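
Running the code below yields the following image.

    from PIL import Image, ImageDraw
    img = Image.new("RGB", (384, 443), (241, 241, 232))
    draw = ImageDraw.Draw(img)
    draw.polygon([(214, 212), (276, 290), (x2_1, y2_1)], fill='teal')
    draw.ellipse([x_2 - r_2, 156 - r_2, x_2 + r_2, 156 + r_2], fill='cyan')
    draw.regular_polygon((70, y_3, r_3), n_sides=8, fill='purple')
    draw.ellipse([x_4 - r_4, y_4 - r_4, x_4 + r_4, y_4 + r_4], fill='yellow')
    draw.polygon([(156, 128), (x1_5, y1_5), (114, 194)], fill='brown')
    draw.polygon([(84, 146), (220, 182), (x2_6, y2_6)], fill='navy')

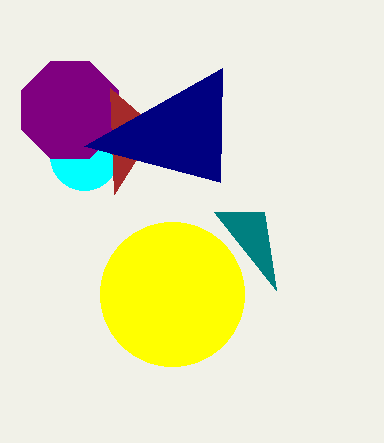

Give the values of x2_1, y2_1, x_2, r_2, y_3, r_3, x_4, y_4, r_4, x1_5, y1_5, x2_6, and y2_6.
x2_1 = 264; y2_1 = 212; x_2 = 84; r_2 = 34; y_3 = 110; r_3 = 52; x_4 = 172; y_4 = 294; r_4 = 72; x1_5 = 110; y1_5 = 88; x2_6 = 222; y2_6 = 68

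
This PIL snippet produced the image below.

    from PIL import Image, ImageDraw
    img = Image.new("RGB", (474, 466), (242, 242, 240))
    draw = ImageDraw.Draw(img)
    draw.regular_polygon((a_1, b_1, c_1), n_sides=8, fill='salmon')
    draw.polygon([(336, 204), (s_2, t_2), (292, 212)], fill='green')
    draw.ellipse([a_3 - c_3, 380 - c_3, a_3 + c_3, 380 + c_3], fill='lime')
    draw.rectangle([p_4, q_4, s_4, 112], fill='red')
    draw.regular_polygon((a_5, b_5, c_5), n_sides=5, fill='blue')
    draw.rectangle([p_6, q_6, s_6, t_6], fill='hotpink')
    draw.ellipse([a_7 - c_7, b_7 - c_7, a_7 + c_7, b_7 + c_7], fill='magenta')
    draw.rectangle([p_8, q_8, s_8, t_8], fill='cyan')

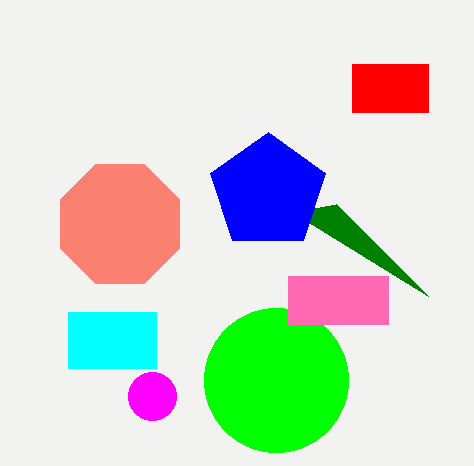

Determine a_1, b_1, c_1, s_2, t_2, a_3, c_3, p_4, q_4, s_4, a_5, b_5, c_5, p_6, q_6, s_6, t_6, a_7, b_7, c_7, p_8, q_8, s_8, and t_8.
a_1 = 120; b_1 = 224; c_1 = 64; s_2 = 428; t_2 = 296; a_3 = 276; c_3 = 72; p_4 = 352; q_4 = 64; s_4 = 428; a_5 = 268; b_5 = 192; c_5 = 60; p_6 = 288; q_6 = 276; s_6 = 388; t_6 = 324; a_7 = 152; b_7 = 396; c_7 = 24; p_8 = 68; q_8 = 312; s_8 = 156; t_8 = 368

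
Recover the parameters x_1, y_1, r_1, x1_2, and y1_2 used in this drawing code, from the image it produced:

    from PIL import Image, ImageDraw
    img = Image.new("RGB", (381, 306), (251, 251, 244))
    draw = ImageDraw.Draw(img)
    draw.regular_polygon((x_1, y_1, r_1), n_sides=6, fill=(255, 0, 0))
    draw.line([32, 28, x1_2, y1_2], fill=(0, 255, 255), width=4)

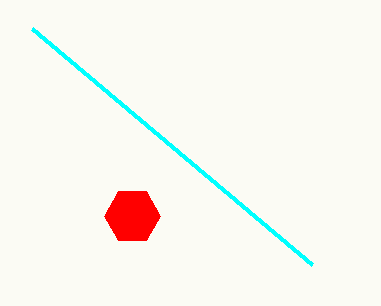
x_1 = 132; y_1 = 216; r_1 = 28; x1_2 = 312; y1_2 = 264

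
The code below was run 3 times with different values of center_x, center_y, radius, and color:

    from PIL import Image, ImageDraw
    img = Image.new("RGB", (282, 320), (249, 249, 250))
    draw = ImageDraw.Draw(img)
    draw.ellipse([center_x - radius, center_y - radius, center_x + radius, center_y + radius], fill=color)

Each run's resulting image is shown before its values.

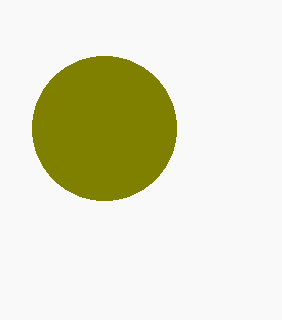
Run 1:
center_x = 104
center_y = 128
radius = 72
color = 'olive'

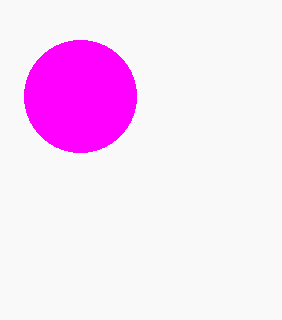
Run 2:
center_x = 80; center_y = 96; radius = 56; color = 'magenta'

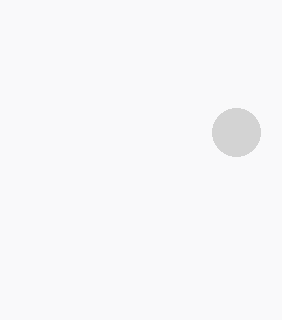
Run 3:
center_x = 236
center_y = 132
radius = 24
color = 'lightgray'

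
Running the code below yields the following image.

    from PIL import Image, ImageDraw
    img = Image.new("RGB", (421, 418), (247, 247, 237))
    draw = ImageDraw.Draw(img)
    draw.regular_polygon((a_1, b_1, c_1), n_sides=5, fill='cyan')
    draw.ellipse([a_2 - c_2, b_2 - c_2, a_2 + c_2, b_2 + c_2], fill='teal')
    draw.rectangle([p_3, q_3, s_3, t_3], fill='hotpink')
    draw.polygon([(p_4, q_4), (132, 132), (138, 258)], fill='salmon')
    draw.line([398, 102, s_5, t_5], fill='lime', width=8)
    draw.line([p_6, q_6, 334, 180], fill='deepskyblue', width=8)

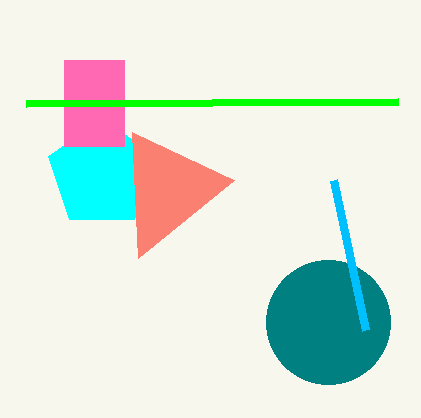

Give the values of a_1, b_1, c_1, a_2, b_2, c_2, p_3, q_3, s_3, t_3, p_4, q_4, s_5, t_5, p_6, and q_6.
a_1 = 102
b_1 = 174
c_1 = 56
a_2 = 328
b_2 = 322
c_2 = 62
p_3 = 64
q_3 = 60
s_3 = 124
t_3 = 146
p_4 = 234
q_4 = 180
s_5 = 26
t_5 = 104
p_6 = 366
q_6 = 330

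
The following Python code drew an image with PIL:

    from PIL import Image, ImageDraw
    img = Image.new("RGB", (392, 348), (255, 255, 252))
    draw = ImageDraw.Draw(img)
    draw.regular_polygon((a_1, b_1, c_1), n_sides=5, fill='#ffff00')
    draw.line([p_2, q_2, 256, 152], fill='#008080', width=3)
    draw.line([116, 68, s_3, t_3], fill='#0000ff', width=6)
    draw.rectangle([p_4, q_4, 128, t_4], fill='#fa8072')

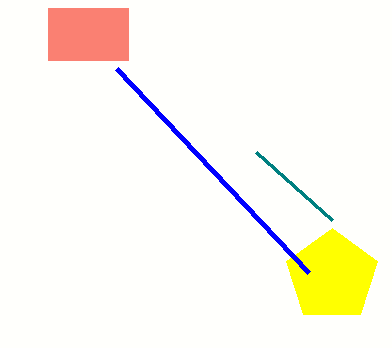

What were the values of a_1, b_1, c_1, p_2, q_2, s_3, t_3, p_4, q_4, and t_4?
a_1 = 332
b_1 = 276
c_1 = 48
p_2 = 332
q_2 = 220
s_3 = 308
t_3 = 272
p_4 = 48
q_4 = 8
t_4 = 60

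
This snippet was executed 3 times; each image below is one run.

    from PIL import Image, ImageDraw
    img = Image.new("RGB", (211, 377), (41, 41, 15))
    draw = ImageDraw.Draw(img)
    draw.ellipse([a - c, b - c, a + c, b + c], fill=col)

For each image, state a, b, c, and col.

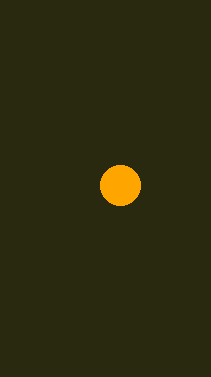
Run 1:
a = 120
b = 185
c = 20
col = 'orange'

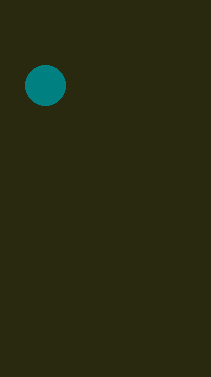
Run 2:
a = 45
b = 85
c = 20
col = 'teal'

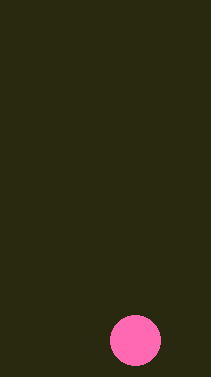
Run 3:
a = 135, b = 340, c = 25, col = 'hotpink'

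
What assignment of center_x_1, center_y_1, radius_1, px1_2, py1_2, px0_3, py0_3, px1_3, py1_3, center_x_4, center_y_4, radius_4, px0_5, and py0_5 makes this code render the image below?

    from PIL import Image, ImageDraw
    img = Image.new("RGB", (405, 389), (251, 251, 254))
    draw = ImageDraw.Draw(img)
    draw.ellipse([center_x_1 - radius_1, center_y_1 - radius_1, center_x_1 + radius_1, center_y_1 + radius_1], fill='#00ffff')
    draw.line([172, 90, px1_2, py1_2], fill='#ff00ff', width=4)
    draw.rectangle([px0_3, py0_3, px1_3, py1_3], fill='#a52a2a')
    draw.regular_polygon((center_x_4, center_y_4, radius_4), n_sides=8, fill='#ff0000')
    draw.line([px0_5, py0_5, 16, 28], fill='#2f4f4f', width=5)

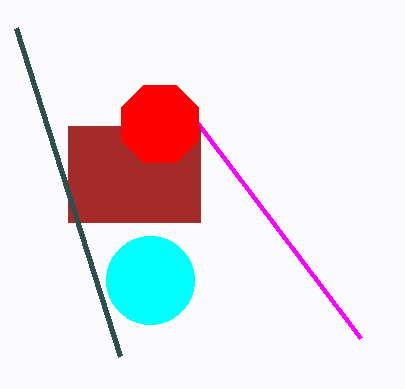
center_x_1 = 150
center_y_1 = 280
radius_1 = 44
px1_2 = 360
py1_2 = 338
px0_3 = 68
py0_3 = 126
px1_3 = 200
py1_3 = 222
center_x_4 = 160
center_y_4 = 124
radius_4 = 42
px0_5 = 120
py0_5 = 356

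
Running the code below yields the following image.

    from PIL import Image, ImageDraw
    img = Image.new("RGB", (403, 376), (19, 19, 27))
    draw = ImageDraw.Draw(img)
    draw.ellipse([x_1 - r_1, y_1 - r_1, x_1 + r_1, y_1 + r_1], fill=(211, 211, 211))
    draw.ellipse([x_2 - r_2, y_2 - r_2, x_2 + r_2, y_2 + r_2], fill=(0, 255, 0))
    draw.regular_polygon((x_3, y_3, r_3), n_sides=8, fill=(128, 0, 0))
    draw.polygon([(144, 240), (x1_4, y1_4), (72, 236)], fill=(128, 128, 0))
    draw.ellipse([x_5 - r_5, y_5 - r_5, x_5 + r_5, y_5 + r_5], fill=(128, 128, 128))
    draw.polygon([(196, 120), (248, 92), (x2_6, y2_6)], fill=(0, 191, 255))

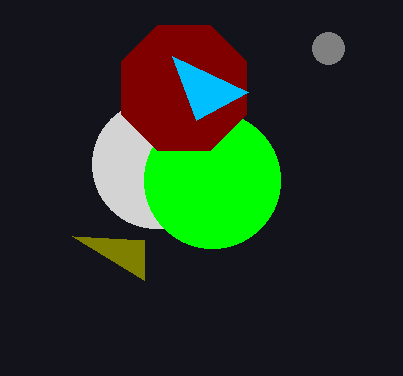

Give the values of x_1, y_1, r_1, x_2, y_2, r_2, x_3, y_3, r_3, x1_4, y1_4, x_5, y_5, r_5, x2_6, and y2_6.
x_1 = 156
y_1 = 164
r_1 = 64
x_2 = 212
y_2 = 180
r_2 = 68
x_3 = 184
y_3 = 88
r_3 = 68
x1_4 = 144
y1_4 = 280
x_5 = 328
y_5 = 48
r_5 = 16
x2_6 = 172
y2_6 = 56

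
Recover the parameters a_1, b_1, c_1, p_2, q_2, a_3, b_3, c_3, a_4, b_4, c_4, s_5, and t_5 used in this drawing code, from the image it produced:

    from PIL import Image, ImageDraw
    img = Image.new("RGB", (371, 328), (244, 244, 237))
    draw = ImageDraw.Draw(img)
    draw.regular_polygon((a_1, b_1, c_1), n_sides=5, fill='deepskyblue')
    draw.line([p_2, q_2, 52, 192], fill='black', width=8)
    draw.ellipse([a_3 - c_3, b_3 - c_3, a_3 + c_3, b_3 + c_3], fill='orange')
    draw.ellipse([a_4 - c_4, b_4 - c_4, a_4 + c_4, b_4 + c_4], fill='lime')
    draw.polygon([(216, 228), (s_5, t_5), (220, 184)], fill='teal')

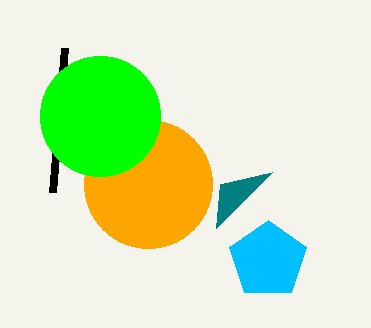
a_1 = 268, b_1 = 260, c_1 = 40, p_2 = 64, q_2 = 48, a_3 = 148, b_3 = 184, c_3 = 64, a_4 = 100, b_4 = 116, c_4 = 60, s_5 = 272, t_5 = 172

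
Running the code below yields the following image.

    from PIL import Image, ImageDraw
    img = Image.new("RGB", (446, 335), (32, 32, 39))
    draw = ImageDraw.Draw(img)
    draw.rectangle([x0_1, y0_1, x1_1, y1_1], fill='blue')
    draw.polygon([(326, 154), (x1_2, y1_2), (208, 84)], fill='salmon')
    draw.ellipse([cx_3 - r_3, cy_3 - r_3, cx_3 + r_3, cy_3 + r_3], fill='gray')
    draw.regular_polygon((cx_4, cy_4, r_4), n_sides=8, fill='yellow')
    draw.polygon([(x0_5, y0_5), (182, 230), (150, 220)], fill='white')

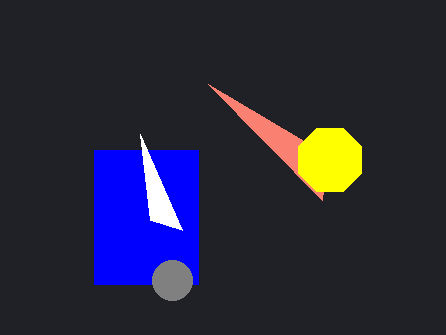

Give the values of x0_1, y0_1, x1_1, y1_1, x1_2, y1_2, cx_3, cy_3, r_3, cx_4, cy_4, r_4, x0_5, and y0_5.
x0_1 = 94; y0_1 = 150; x1_1 = 198; y1_1 = 284; x1_2 = 322; y1_2 = 200; cx_3 = 172; cy_3 = 280; r_3 = 20; cx_4 = 330; cy_4 = 160; r_4 = 34; x0_5 = 140; y0_5 = 134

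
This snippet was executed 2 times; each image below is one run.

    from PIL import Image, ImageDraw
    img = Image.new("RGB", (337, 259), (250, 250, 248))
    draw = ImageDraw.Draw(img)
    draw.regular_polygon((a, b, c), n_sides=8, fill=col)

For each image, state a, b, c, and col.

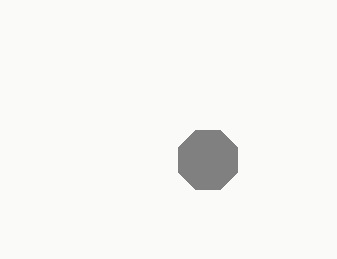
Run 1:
a = 208
b = 160
c = 32
col = 'gray'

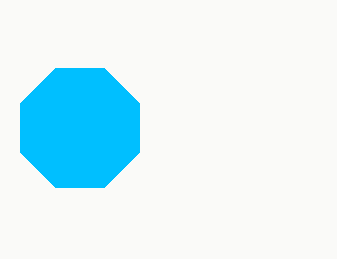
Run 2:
a = 80; b = 128; c = 64; col = 'deepskyblue'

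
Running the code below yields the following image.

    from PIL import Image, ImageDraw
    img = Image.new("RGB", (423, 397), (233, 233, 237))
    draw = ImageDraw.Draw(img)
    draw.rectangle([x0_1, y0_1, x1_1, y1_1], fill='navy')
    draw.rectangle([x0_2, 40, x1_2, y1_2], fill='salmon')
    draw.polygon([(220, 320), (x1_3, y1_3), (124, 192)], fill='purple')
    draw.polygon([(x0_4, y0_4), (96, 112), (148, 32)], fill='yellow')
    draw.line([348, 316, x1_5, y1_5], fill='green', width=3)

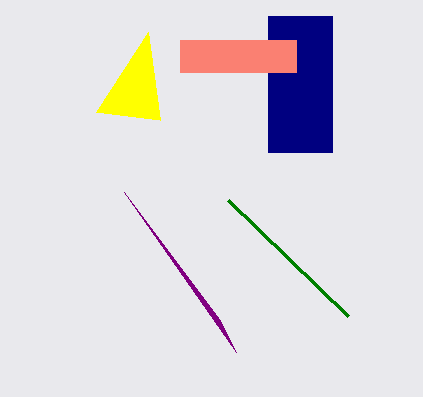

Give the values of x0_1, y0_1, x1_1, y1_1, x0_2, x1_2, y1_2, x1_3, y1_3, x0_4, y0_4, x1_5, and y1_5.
x0_1 = 268
y0_1 = 16
x1_1 = 332
y1_1 = 152
x0_2 = 180
x1_2 = 296
y1_2 = 72
x1_3 = 236
y1_3 = 352
x0_4 = 160
y0_4 = 120
x1_5 = 228
y1_5 = 200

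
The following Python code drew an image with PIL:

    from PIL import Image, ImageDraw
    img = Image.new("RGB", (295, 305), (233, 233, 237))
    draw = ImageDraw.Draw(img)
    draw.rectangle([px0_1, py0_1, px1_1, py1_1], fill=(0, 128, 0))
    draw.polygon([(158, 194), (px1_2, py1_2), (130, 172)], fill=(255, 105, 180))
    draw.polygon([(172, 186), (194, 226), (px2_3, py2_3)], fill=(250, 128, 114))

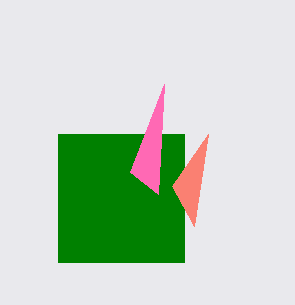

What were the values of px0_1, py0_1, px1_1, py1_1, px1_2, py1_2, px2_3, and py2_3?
px0_1 = 58, py0_1 = 134, px1_1 = 184, py1_1 = 262, px1_2 = 164, py1_2 = 84, px2_3 = 208, py2_3 = 134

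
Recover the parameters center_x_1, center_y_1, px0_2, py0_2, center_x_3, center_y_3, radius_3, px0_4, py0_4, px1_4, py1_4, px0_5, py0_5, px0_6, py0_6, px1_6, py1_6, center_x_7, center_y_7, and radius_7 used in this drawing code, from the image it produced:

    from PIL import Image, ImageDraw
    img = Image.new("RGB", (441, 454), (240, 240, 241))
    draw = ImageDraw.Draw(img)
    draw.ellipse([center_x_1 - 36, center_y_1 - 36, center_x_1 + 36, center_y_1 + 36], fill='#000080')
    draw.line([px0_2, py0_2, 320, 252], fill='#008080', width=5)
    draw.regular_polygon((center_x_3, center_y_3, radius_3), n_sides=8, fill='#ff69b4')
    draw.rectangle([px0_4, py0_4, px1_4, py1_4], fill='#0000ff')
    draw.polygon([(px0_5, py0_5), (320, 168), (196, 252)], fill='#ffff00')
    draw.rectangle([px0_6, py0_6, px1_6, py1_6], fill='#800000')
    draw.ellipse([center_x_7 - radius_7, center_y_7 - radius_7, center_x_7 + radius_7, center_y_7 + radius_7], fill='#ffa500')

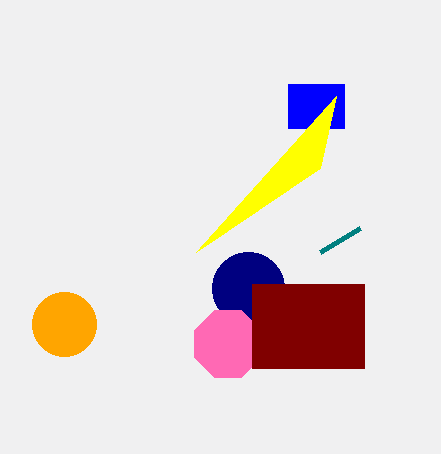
center_x_1 = 248, center_y_1 = 288, px0_2 = 360, py0_2 = 228, center_x_3 = 228, center_y_3 = 344, radius_3 = 36, px0_4 = 288, py0_4 = 84, px1_4 = 344, py1_4 = 128, px0_5 = 336, py0_5 = 96, px0_6 = 252, py0_6 = 284, px1_6 = 364, py1_6 = 368, center_x_7 = 64, center_y_7 = 324, radius_7 = 32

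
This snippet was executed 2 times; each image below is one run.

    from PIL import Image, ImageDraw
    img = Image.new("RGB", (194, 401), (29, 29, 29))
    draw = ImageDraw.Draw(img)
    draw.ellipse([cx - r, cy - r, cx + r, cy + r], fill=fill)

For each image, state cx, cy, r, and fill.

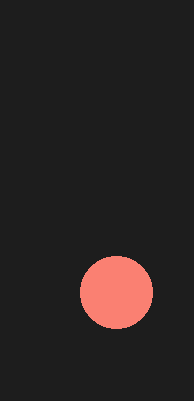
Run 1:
cx = 116; cy = 292; r = 36; fill = 'salmon'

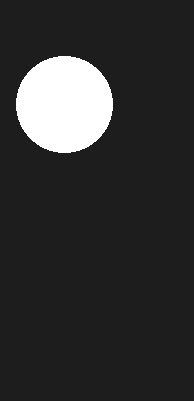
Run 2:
cx = 64, cy = 104, r = 48, fill = 'white'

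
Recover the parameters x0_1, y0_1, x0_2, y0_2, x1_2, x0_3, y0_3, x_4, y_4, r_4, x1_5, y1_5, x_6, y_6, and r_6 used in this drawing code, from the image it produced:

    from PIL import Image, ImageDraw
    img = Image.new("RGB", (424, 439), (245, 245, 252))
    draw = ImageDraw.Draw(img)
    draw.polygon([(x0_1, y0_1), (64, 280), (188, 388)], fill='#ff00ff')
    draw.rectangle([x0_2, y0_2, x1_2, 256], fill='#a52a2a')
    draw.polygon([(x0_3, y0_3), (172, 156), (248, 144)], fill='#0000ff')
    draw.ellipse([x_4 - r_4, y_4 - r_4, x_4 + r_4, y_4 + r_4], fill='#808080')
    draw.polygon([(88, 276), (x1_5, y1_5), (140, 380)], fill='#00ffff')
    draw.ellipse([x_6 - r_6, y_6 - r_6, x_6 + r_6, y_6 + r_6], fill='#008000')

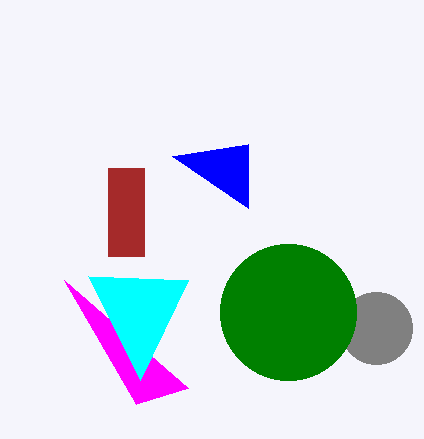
x0_1 = 136; y0_1 = 404; x0_2 = 108; y0_2 = 168; x1_2 = 144; x0_3 = 248; y0_3 = 208; x_4 = 376; y_4 = 328; r_4 = 36; x1_5 = 188; y1_5 = 280; x_6 = 288; y_6 = 312; r_6 = 68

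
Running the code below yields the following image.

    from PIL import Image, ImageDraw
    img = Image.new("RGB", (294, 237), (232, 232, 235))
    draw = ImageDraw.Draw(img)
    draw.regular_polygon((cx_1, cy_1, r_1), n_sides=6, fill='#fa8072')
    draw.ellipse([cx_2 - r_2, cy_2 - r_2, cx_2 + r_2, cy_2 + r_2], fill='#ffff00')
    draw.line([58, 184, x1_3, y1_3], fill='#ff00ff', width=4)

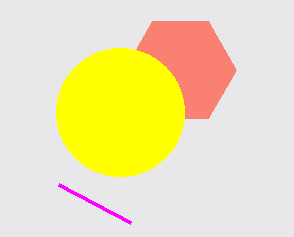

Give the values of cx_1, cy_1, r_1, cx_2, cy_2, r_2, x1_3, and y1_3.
cx_1 = 180; cy_1 = 70; r_1 = 56; cx_2 = 120; cy_2 = 112; r_2 = 64; x1_3 = 130; y1_3 = 222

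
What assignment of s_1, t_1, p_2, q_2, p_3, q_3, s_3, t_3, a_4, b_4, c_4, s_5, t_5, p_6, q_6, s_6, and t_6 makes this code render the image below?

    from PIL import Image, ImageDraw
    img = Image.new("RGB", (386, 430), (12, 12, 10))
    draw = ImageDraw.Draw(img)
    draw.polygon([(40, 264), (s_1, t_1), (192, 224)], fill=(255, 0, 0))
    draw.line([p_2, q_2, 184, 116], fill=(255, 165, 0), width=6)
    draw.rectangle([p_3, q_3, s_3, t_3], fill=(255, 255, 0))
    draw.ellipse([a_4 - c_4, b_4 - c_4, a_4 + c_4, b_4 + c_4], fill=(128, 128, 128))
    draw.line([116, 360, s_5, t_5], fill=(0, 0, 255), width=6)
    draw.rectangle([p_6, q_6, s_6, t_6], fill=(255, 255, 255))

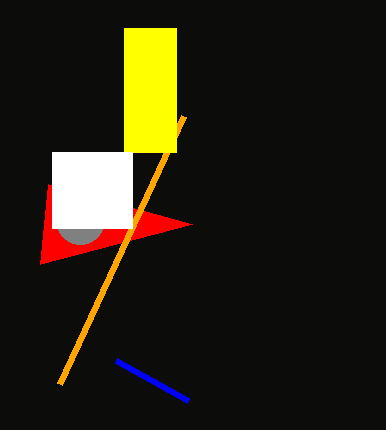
s_1 = 48; t_1 = 184; p_2 = 60; q_2 = 384; p_3 = 124; q_3 = 28; s_3 = 176; t_3 = 152; a_4 = 80; b_4 = 220; c_4 = 24; s_5 = 188; t_5 = 400; p_6 = 52; q_6 = 152; s_6 = 132; t_6 = 228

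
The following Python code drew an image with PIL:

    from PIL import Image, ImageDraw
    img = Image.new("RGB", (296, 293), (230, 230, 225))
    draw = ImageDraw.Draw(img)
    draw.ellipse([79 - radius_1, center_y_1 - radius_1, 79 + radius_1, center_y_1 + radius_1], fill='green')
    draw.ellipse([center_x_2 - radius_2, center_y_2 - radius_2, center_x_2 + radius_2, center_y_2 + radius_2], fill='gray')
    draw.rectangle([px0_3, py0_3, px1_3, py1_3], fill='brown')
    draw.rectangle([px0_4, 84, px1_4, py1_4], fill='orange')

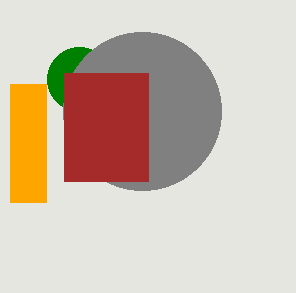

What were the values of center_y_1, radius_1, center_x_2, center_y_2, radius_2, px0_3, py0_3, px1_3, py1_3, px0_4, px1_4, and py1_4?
center_y_1 = 79, radius_1 = 32, center_x_2 = 142, center_y_2 = 111, radius_2 = 79, px0_3 = 64, py0_3 = 73, px1_3 = 148, py1_3 = 181, px0_4 = 10, px1_4 = 46, py1_4 = 202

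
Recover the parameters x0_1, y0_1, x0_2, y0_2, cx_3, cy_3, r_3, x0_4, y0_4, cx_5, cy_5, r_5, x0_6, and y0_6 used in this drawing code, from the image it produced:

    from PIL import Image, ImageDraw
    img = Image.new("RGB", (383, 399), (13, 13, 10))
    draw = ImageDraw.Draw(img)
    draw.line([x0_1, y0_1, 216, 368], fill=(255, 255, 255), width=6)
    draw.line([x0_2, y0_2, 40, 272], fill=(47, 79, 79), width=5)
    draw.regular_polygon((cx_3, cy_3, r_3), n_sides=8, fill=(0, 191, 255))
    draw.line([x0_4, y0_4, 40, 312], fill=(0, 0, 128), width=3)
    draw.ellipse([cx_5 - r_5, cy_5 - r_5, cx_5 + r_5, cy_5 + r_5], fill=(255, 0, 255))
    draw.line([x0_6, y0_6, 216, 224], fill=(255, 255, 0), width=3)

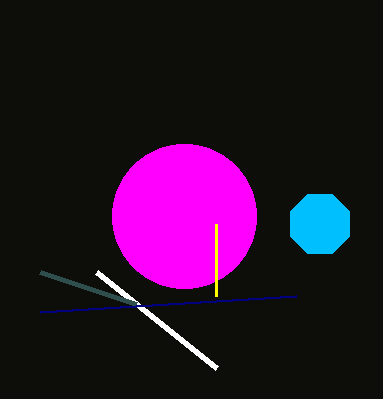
x0_1 = 96; y0_1 = 272; x0_2 = 136; y0_2 = 304; cx_3 = 320; cy_3 = 224; r_3 = 32; x0_4 = 296; y0_4 = 296; cx_5 = 184; cy_5 = 216; r_5 = 72; x0_6 = 216; y0_6 = 296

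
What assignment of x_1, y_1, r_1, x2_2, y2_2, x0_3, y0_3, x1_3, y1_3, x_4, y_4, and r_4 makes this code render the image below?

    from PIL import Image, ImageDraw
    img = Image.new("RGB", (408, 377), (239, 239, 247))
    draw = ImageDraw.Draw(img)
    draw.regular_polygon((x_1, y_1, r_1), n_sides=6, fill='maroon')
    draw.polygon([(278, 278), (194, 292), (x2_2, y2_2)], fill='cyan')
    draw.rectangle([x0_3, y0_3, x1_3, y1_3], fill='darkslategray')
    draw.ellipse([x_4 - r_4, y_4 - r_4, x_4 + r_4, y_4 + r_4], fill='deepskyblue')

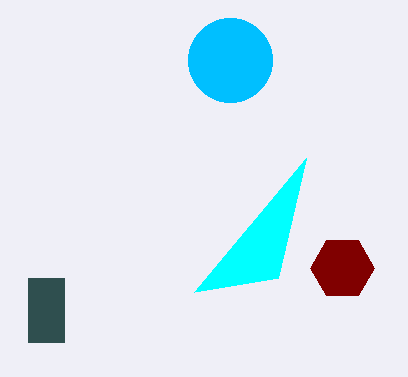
x_1 = 342, y_1 = 268, r_1 = 32, x2_2 = 306, y2_2 = 158, x0_3 = 28, y0_3 = 278, x1_3 = 64, y1_3 = 342, x_4 = 230, y_4 = 60, r_4 = 42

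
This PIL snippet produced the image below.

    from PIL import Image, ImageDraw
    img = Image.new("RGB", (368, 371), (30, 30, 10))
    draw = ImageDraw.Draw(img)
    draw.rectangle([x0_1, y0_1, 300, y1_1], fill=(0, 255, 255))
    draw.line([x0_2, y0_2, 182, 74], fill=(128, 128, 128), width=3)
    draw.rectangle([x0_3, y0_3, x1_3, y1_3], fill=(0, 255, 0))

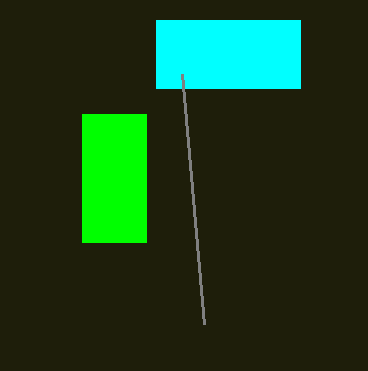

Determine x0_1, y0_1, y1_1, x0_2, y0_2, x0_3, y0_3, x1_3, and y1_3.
x0_1 = 156
y0_1 = 20
y1_1 = 88
x0_2 = 204
y0_2 = 324
x0_3 = 82
y0_3 = 114
x1_3 = 146
y1_3 = 242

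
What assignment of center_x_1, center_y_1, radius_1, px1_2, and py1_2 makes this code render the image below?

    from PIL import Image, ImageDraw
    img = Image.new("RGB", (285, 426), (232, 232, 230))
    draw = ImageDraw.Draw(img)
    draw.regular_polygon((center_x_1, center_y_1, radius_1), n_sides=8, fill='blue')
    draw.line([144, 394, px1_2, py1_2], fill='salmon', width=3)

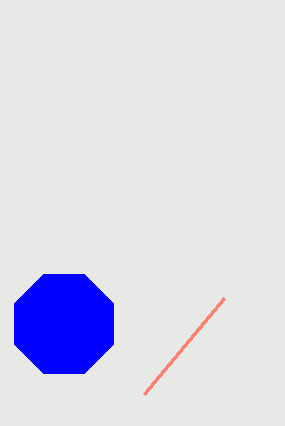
center_x_1 = 64, center_y_1 = 324, radius_1 = 54, px1_2 = 224, py1_2 = 298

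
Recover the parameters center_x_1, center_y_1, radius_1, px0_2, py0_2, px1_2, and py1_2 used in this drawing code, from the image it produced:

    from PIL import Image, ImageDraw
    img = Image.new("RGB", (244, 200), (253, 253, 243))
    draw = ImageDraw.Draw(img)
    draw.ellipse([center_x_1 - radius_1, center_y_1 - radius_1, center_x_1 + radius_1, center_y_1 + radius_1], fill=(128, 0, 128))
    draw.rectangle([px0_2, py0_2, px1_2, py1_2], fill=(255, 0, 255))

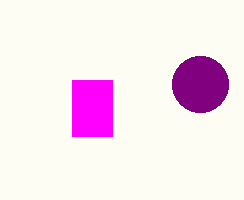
center_x_1 = 200; center_y_1 = 84; radius_1 = 28; px0_2 = 72; py0_2 = 80; px1_2 = 112; py1_2 = 136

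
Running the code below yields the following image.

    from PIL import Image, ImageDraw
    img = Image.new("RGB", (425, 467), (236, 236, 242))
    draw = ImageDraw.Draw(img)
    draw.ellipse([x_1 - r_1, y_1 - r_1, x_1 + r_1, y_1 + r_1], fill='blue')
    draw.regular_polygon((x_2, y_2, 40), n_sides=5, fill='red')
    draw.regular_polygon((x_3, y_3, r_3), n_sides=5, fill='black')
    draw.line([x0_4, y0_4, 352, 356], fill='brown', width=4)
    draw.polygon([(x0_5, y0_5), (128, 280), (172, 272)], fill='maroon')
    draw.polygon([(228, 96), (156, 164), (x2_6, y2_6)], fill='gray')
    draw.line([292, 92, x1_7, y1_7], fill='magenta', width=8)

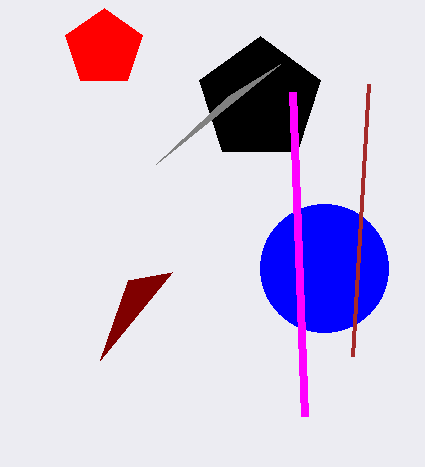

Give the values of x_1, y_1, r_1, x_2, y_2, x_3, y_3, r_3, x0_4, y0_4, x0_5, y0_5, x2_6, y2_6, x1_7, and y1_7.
x_1 = 324; y_1 = 268; r_1 = 64; x_2 = 104; y_2 = 48; x_3 = 260; y_3 = 100; r_3 = 64; x0_4 = 368; y0_4 = 84; x0_5 = 100; y0_5 = 360; x2_6 = 280; y2_6 = 64; x1_7 = 304; y1_7 = 416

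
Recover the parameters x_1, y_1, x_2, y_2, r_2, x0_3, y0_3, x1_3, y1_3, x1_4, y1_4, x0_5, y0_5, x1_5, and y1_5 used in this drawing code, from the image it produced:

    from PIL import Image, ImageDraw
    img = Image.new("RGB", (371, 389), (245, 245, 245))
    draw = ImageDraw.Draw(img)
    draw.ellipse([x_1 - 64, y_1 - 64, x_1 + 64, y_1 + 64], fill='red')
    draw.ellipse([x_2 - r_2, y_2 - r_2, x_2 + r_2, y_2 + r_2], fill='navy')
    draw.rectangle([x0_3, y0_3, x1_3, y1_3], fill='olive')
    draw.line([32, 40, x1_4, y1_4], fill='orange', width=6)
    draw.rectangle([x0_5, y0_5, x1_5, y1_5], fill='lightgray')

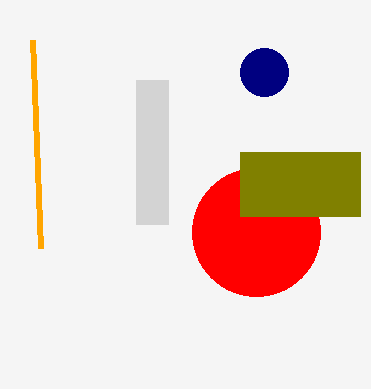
x_1 = 256, y_1 = 232, x_2 = 264, y_2 = 72, r_2 = 24, x0_3 = 240, y0_3 = 152, x1_3 = 360, y1_3 = 216, x1_4 = 40, y1_4 = 248, x0_5 = 136, y0_5 = 80, x1_5 = 168, y1_5 = 224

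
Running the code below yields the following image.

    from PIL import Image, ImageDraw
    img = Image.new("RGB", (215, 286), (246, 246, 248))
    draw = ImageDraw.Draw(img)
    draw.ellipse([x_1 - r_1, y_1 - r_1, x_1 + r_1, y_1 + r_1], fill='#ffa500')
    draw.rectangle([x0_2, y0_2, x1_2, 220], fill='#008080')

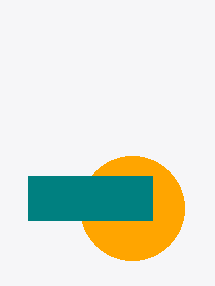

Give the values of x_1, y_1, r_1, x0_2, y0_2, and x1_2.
x_1 = 132
y_1 = 208
r_1 = 52
x0_2 = 28
y0_2 = 176
x1_2 = 152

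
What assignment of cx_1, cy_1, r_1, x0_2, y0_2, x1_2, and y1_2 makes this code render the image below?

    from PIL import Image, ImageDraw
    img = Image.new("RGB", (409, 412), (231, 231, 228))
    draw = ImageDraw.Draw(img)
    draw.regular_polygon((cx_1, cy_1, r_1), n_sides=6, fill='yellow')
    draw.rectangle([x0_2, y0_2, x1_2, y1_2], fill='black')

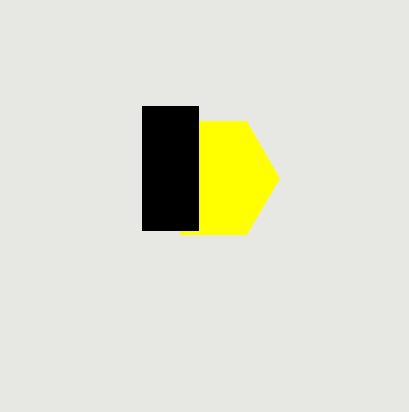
cx_1 = 214, cy_1 = 178, r_1 = 65, x0_2 = 142, y0_2 = 106, x1_2 = 198, y1_2 = 230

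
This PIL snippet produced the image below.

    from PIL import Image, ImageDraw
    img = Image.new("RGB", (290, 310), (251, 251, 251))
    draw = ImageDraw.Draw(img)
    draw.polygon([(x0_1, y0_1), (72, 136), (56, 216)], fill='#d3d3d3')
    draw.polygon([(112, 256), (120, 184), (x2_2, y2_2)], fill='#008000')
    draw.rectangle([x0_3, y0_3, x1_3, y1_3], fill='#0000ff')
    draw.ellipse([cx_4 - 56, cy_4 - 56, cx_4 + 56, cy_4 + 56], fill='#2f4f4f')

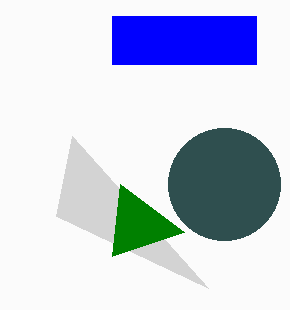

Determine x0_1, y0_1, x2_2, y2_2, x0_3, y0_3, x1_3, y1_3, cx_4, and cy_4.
x0_1 = 208
y0_1 = 288
x2_2 = 184
y2_2 = 232
x0_3 = 112
y0_3 = 16
x1_3 = 256
y1_3 = 64
cx_4 = 224
cy_4 = 184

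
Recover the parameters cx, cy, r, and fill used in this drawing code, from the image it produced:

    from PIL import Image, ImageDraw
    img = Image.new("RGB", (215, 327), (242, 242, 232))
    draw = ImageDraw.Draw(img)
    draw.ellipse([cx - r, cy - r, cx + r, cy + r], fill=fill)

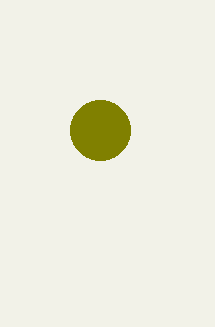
cx = 100, cy = 130, r = 30, fill = 'olive'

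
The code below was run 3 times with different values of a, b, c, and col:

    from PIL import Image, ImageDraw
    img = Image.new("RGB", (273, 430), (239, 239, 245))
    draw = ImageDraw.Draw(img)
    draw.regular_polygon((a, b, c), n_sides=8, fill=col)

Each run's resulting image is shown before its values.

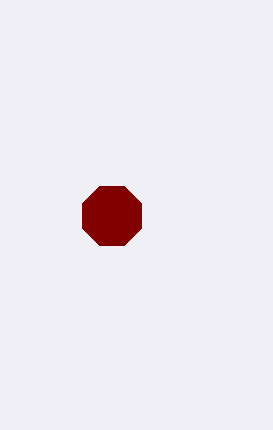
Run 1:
a = 112, b = 216, c = 32, col = 'maroon'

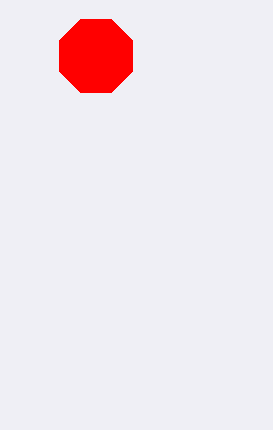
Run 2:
a = 96, b = 56, c = 40, col = 'red'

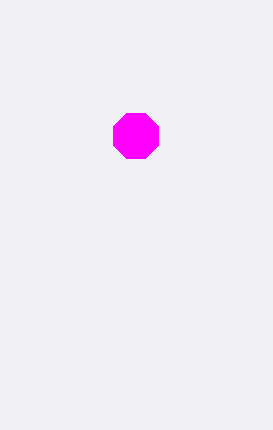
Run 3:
a = 136, b = 136, c = 24, col = 'magenta'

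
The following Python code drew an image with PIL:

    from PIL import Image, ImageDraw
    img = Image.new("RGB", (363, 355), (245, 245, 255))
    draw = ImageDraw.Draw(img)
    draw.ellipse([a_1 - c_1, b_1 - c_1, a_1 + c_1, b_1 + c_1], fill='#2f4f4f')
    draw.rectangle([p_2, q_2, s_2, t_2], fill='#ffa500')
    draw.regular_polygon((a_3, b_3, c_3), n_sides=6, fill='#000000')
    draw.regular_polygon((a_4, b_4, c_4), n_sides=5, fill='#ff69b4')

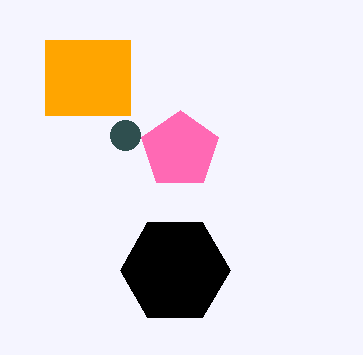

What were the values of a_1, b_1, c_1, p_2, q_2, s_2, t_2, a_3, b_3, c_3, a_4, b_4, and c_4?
a_1 = 125, b_1 = 135, c_1 = 15, p_2 = 45, q_2 = 40, s_2 = 130, t_2 = 115, a_3 = 175, b_3 = 270, c_3 = 55, a_4 = 180, b_4 = 150, c_4 = 40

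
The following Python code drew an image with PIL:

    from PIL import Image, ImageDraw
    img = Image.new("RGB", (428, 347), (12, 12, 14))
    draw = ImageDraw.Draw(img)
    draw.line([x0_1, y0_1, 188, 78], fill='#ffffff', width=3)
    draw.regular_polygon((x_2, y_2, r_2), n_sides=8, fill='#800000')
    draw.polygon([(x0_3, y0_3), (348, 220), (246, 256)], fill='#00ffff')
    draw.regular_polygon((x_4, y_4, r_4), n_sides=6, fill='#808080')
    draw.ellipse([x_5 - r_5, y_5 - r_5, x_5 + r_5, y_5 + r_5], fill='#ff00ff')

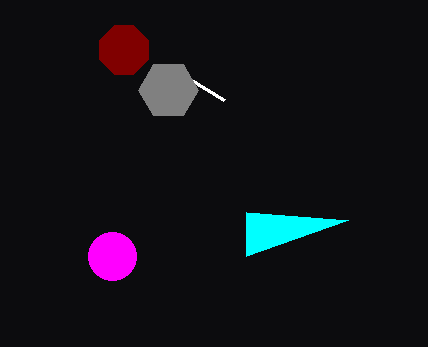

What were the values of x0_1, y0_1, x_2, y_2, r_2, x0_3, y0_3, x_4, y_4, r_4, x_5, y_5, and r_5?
x0_1 = 224, y0_1 = 100, x_2 = 124, y_2 = 50, r_2 = 26, x0_3 = 246, y0_3 = 212, x_4 = 168, y_4 = 90, r_4 = 30, x_5 = 112, y_5 = 256, r_5 = 24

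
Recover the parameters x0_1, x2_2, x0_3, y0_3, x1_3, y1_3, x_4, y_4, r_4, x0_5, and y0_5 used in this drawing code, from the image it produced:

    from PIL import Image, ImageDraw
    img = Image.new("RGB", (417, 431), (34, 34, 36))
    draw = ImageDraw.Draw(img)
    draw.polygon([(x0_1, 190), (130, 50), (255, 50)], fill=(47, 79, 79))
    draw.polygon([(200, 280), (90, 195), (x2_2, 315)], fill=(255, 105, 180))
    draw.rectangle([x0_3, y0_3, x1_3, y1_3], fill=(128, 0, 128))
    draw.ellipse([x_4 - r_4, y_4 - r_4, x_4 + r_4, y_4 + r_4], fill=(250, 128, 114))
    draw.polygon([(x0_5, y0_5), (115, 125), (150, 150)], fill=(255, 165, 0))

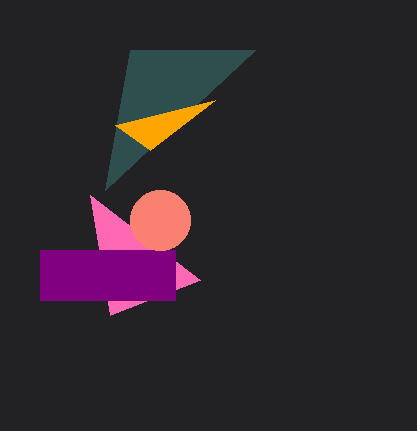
x0_1 = 105; x2_2 = 110; x0_3 = 40; y0_3 = 250; x1_3 = 175; y1_3 = 300; x_4 = 160; y_4 = 220; r_4 = 30; x0_5 = 215; y0_5 = 100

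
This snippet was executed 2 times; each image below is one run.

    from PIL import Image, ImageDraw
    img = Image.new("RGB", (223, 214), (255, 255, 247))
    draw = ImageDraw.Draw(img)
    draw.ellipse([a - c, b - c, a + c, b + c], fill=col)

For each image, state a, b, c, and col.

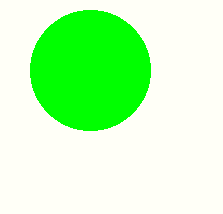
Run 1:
a = 90, b = 70, c = 60, col = 'lime'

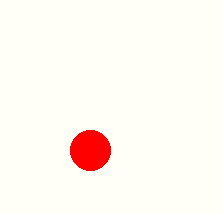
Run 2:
a = 90; b = 150; c = 20; col = 'red'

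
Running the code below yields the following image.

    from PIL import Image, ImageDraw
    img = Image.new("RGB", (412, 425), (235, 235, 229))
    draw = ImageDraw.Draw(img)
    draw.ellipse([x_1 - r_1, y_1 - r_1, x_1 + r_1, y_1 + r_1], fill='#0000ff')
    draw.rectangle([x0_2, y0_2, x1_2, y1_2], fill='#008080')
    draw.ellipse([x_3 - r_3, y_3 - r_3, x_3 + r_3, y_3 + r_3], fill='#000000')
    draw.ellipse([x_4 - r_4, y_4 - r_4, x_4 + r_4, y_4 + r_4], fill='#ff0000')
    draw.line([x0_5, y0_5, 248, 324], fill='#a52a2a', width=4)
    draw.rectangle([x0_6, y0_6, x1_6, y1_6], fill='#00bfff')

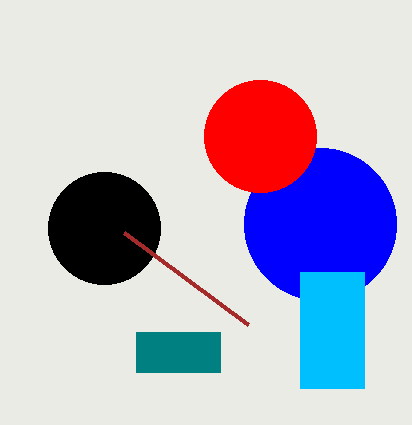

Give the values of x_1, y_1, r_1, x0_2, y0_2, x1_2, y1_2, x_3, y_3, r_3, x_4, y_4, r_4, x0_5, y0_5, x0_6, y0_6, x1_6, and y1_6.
x_1 = 320, y_1 = 224, r_1 = 76, x0_2 = 136, y0_2 = 332, x1_2 = 220, y1_2 = 372, x_3 = 104, y_3 = 228, r_3 = 56, x_4 = 260, y_4 = 136, r_4 = 56, x0_5 = 124, y0_5 = 232, x0_6 = 300, y0_6 = 272, x1_6 = 364, y1_6 = 388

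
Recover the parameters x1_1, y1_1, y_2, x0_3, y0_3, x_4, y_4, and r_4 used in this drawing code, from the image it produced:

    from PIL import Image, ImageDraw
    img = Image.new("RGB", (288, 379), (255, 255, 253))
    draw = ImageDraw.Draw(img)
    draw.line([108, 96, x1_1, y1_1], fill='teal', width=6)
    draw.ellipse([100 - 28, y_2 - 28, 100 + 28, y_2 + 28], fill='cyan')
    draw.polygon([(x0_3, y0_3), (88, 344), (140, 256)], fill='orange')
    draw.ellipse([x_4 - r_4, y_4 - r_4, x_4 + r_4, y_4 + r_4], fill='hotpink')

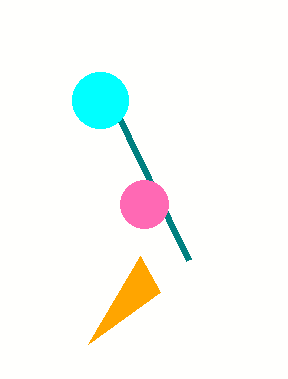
x1_1 = 188
y1_1 = 260
y_2 = 100
x0_3 = 160
y0_3 = 292
x_4 = 144
y_4 = 204
r_4 = 24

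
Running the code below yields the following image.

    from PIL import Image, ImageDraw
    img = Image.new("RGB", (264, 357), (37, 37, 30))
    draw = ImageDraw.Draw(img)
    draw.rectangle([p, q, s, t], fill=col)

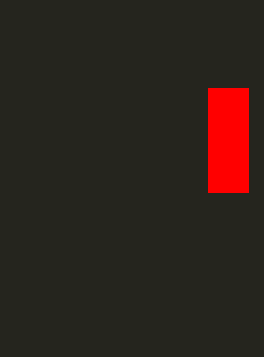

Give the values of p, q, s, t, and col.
p = 208, q = 88, s = 248, t = 192, col = 'red'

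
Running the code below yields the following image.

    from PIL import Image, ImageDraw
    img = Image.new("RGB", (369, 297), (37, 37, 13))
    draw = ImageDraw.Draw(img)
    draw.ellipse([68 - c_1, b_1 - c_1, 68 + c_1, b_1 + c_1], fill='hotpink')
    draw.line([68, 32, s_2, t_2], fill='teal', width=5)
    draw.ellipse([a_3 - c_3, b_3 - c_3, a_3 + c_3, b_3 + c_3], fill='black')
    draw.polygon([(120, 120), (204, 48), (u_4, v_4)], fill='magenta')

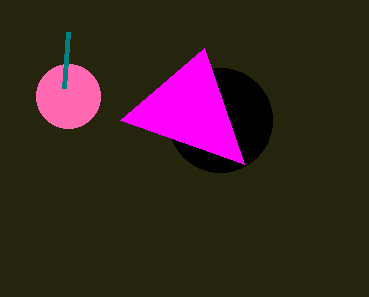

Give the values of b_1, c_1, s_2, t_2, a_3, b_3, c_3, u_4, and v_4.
b_1 = 96
c_1 = 32
s_2 = 64
t_2 = 88
a_3 = 220
b_3 = 120
c_3 = 52
u_4 = 244
v_4 = 164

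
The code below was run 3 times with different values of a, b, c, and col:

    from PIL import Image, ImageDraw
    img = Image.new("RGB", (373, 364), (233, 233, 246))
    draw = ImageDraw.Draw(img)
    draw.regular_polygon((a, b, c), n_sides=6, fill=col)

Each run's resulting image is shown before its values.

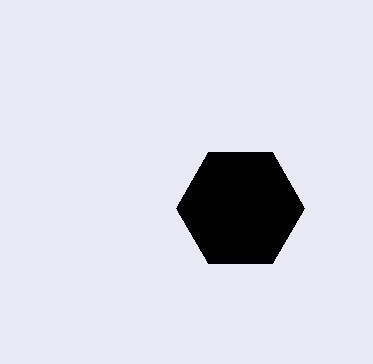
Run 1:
a = 240; b = 208; c = 64; col = 'black'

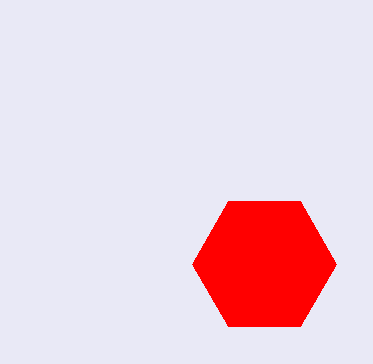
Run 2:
a = 264; b = 264; c = 72; col = 'red'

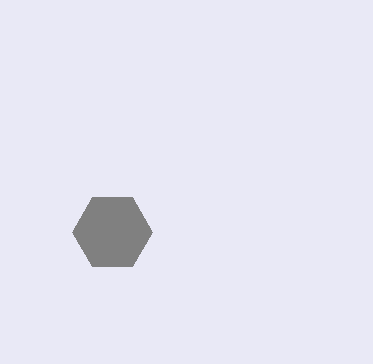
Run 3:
a = 112; b = 232; c = 40; col = 'gray'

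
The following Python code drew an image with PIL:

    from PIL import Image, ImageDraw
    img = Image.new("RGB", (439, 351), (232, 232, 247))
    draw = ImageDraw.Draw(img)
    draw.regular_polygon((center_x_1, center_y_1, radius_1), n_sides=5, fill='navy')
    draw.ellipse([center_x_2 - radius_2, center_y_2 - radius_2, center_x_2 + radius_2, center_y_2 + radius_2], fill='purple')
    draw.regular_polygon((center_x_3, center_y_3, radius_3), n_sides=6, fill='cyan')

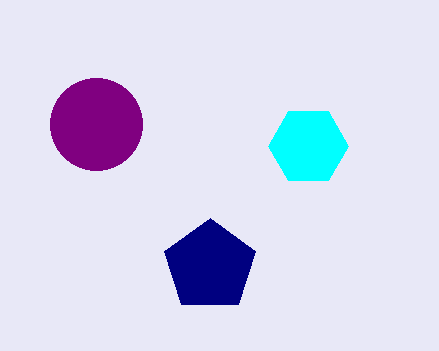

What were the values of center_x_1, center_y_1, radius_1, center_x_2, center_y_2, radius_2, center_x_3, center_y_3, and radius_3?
center_x_1 = 210, center_y_1 = 266, radius_1 = 48, center_x_2 = 96, center_y_2 = 124, radius_2 = 46, center_x_3 = 308, center_y_3 = 146, radius_3 = 40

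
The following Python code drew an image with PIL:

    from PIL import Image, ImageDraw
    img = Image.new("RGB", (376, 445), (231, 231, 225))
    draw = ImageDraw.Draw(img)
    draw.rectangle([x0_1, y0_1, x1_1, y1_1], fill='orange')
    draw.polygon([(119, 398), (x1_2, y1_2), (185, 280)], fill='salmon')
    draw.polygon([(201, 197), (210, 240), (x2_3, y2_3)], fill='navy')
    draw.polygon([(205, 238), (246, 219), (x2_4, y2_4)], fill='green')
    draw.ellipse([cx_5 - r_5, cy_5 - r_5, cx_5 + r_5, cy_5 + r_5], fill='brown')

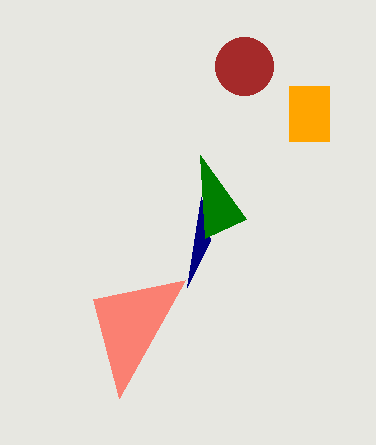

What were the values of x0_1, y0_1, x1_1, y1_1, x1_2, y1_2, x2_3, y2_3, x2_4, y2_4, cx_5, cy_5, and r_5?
x0_1 = 289
y0_1 = 86
x1_1 = 329
y1_1 = 141
x1_2 = 93
y1_2 = 299
x2_3 = 187
y2_3 = 287
x2_4 = 200
y2_4 = 155
cx_5 = 244
cy_5 = 66
r_5 = 29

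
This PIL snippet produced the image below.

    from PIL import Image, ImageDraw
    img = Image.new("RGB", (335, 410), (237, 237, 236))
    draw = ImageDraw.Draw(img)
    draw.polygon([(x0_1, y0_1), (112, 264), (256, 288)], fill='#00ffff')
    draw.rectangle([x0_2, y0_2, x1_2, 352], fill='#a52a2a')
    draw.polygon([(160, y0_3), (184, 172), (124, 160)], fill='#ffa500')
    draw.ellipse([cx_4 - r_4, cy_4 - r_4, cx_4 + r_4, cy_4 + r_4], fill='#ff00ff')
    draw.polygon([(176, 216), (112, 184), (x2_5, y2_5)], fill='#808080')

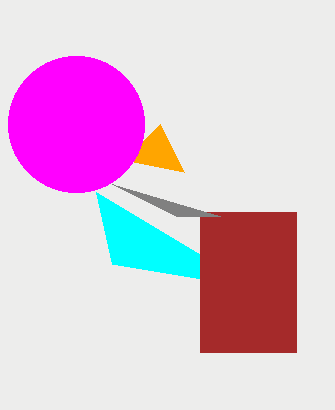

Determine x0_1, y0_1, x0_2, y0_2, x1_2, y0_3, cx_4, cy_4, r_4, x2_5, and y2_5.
x0_1 = 96
y0_1 = 192
x0_2 = 200
y0_2 = 212
x1_2 = 296
y0_3 = 124
cx_4 = 76
cy_4 = 124
r_4 = 68
x2_5 = 220
y2_5 = 216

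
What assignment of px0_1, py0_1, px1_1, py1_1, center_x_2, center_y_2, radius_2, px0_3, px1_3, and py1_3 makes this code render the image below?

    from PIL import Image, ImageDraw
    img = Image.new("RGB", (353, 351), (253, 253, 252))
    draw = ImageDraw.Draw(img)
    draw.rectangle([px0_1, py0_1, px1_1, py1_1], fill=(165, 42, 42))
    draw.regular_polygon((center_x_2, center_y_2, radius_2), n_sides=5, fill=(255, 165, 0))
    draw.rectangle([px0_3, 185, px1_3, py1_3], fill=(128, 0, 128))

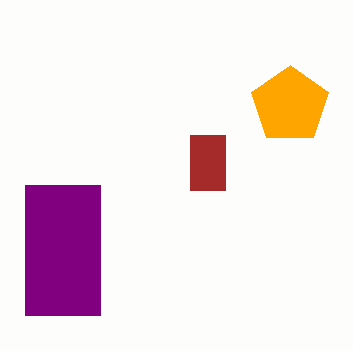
px0_1 = 190; py0_1 = 135; px1_1 = 225; py1_1 = 190; center_x_2 = 290; center_y_2 = 105; radius_2 = 40; px0_3 = 25; px1_3 = 100; py1_3 = 315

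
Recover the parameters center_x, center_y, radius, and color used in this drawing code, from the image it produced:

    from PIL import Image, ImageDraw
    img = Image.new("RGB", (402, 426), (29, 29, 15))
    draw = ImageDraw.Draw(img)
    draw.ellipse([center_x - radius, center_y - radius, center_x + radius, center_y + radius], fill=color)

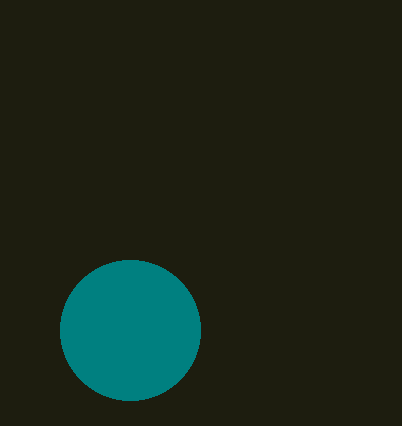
center_x = 130; center_y = 330; radius = 70; color = 'teal'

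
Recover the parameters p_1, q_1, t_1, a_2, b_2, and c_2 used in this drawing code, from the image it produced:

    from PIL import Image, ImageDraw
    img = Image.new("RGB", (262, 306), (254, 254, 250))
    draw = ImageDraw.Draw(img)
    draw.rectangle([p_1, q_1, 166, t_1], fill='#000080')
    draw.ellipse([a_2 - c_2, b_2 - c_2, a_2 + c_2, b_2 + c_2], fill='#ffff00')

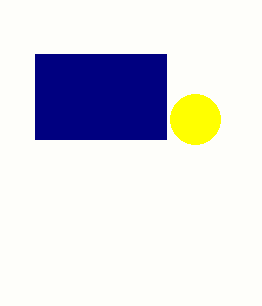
p_1 = 35
q_1 = 54
t_1 = 139
a_2 = 195
b_2 = 119
c_2 = 25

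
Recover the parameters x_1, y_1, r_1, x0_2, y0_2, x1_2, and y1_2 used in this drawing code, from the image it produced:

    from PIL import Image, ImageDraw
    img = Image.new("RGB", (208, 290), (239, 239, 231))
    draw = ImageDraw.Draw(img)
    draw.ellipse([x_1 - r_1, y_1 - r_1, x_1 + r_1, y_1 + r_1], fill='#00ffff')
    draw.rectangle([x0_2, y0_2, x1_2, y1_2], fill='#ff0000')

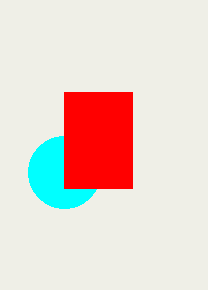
x_1 = 64
y_1 = 172
r_1 = 36
x0_2 = 64
y0_2 = 92
x1_2 = 132
y1_2 = 188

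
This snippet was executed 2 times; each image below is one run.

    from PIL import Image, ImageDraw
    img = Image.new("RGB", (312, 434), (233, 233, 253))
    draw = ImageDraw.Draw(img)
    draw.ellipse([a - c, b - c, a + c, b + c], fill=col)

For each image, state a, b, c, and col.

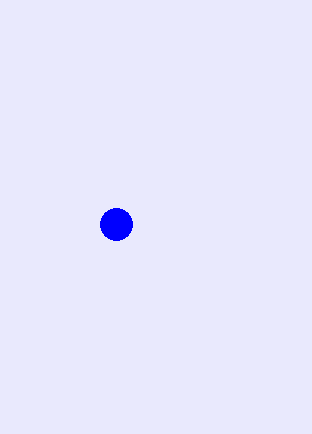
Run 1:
a = 116, b = 224, c = 16, col = 'blue'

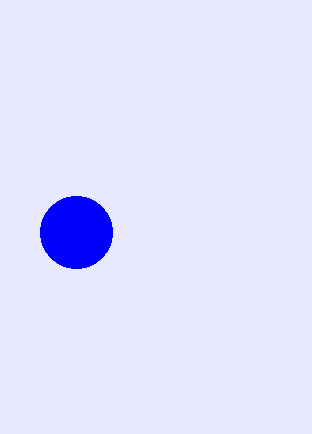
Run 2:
a = 76, b = 232, c = 36, col = 'blue'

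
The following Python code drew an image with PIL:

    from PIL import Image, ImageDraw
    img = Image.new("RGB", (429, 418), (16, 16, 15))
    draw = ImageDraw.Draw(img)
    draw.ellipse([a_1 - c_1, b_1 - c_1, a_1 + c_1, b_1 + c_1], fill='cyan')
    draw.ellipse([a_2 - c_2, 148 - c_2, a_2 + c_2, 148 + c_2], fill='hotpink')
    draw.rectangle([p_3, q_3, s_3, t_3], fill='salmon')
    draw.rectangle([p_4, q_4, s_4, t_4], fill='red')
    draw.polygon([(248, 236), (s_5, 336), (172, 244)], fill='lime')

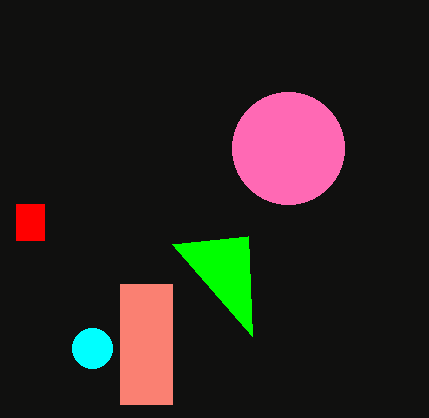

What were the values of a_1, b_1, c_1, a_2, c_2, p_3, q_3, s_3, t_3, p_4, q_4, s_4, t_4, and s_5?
a_1 = 92, b_1 = 348, c_1 = 20, a_2 = 288, c_2 = 56, p_3 = 120, q_3 = 284, s_3 = 172, t_3 = 404, p_4 = 16, q_4 = 204, s_4 = 44, t_4 = 240, s_5 = 252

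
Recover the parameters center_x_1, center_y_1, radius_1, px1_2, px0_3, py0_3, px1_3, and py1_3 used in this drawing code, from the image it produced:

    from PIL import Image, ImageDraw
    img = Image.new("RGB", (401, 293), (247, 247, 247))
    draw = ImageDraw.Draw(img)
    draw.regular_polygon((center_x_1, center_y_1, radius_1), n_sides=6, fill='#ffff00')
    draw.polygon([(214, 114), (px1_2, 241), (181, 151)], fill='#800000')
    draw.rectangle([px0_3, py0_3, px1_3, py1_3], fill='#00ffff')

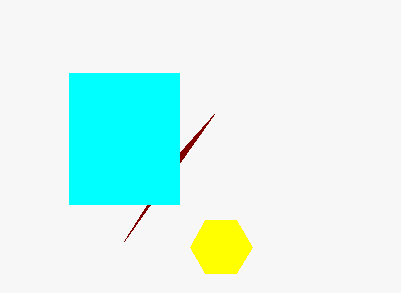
center_x_1 = 221; center_y_1 = 247; radius_1 = 31; px1_2 = 124; px0_3 = 69; py0_3 = 73; px1_3 = 179; py1_3 = 204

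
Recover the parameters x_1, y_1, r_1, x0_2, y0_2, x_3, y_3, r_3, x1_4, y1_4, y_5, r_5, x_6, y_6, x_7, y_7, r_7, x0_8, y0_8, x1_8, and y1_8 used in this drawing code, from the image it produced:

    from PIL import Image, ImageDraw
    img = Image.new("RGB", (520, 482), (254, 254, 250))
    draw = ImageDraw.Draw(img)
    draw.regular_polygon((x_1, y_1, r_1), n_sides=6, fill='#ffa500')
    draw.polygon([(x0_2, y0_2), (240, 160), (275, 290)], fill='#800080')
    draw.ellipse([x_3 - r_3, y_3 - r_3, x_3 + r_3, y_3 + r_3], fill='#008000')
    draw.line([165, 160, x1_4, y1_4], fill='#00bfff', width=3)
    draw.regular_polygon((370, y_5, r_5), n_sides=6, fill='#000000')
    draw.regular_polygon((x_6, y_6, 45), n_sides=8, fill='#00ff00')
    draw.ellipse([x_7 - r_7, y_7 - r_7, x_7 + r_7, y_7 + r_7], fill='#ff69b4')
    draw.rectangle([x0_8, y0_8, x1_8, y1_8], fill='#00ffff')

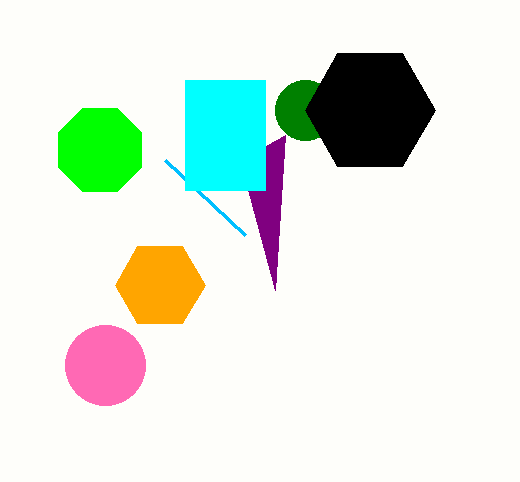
x_1 = 160, y_1 = 285, r_1 = 45, x0_2 = 285, y0_2 = 135, x_3 = 305, y_3 = 110, r_3 = 30, x1_4 = 245, y1_4 = 235, y_5 = 110, r_5 = 65, x_6 = 100, y_6 = 150, x_7 = 105, y_7 = 365, r_7 = 40, x0_8 = 185, y0_8 = 80, x1_8 = 265, y1_8 = 190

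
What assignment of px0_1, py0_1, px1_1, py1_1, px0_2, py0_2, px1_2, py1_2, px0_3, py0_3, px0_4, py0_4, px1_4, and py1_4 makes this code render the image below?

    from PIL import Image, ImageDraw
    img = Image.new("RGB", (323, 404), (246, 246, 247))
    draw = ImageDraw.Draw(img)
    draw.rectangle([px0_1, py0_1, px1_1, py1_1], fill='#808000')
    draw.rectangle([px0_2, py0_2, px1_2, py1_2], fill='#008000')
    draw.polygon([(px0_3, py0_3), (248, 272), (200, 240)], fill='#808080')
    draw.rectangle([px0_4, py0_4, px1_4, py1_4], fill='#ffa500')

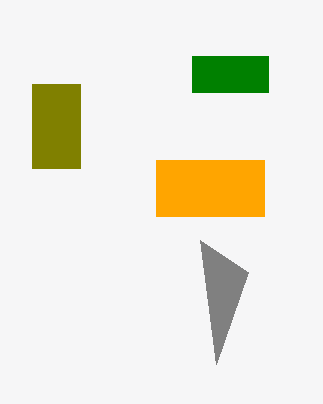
px0_1 = 32
py0_1 = 84
px1_1 = 80
py1_1 = 168
px0_2 = 192
py0_2 = 56
px1_2 = 268
py1_2 = 92
px0_3 = 216
py0_3 = 364
px0_4 = 156
py0_4 = 160
px1_4 = 264
py1_4 = 216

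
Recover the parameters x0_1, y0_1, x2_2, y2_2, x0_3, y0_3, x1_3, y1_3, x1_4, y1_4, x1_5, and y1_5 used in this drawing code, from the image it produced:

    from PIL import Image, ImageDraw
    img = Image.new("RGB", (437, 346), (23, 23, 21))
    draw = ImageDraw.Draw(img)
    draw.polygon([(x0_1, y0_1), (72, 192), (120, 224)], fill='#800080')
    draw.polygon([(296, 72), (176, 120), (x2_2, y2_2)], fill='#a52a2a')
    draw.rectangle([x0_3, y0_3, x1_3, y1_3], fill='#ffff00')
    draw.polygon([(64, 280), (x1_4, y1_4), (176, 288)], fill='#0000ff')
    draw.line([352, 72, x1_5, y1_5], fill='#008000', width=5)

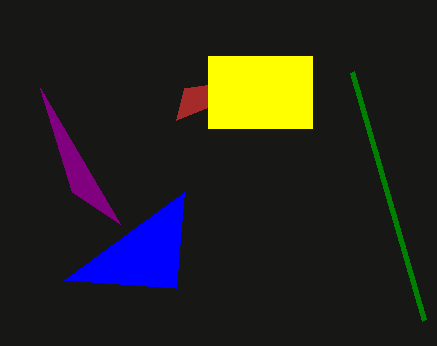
x0_1 = 40, y0_1 = 88, x2_2 = 184, y2_2 = 88, x0_3 = 208, y0_3 = 56, x1_3 = 312, y1_3 = 128, x1_4 = 184, y1_4 = 192, x1_5 = 424, y1_5 = 320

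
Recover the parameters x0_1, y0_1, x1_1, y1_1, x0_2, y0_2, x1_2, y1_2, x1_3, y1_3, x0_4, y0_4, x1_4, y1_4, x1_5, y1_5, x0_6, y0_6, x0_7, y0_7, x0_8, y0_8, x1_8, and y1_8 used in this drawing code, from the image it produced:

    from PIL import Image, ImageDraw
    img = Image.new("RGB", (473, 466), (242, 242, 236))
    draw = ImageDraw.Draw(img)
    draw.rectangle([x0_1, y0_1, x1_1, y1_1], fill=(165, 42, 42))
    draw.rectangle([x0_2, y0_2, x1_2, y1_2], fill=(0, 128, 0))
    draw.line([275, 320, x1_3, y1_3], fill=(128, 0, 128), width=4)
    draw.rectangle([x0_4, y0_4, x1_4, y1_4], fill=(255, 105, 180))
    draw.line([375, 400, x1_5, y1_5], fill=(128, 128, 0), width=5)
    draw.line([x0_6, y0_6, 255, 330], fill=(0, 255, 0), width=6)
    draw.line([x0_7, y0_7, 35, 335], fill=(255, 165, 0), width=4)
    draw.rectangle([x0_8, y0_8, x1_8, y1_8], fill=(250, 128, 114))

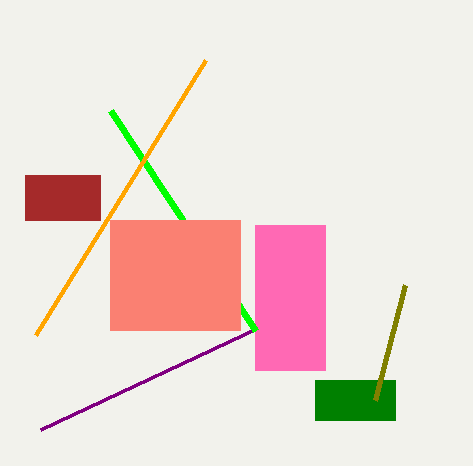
x0_1 = 25
y0_1 = 175
x1_1 = 100
y1_1 = 220
x0_2 = 315
y0_2 = 380
x1_2 = 395
y1_2 = 420
x1_3 = 40
y1_3 = 430
x0_4 = 255
y0_4 = 225
x1_4 = 325
y1_4 = 370
x1_5 = 405
y1_5 = 285
x0_6 = 110
y0_6 = 110
x0_7 = 205
y0_7 = 60
x0_8 = 110
y0_8 = 220
x1_8 = 240
y1_8 = 330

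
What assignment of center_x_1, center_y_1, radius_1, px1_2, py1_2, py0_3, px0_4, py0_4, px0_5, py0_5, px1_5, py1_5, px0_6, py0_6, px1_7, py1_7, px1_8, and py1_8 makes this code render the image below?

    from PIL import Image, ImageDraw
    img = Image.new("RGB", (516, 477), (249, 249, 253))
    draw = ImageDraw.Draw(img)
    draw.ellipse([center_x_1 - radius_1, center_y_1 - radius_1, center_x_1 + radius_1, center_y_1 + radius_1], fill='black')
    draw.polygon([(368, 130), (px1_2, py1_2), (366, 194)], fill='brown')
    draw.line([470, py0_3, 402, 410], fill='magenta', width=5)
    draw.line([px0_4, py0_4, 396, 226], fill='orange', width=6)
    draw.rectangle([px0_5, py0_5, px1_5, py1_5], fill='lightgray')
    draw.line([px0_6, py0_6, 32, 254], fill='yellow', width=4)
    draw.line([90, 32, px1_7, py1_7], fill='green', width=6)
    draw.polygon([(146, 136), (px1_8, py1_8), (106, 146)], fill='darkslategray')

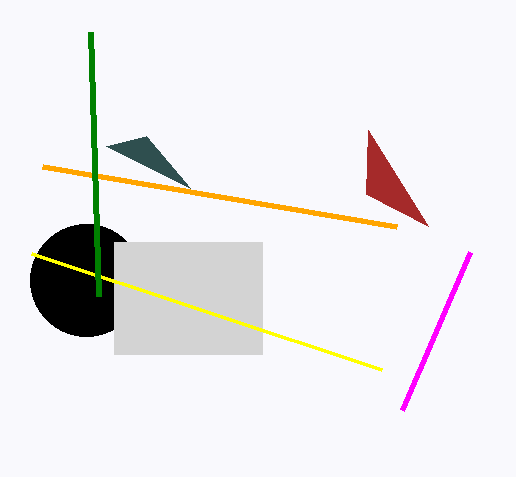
center_x_1 = 86; center_y_1 = 280; radius_1 = 56; px1_2 = 428; py1_2 = 226; py0_3 = 252; px0_4 = 42; py0_4 = 166; px0_5 = 114; py0_5 = 242; px1_5 = 262; py1_5 = 354; px0_6 = 382; py0_6 = 370; px1_7 = 98; py1_7 = 296; px1_8 = 190; py1_8 = 188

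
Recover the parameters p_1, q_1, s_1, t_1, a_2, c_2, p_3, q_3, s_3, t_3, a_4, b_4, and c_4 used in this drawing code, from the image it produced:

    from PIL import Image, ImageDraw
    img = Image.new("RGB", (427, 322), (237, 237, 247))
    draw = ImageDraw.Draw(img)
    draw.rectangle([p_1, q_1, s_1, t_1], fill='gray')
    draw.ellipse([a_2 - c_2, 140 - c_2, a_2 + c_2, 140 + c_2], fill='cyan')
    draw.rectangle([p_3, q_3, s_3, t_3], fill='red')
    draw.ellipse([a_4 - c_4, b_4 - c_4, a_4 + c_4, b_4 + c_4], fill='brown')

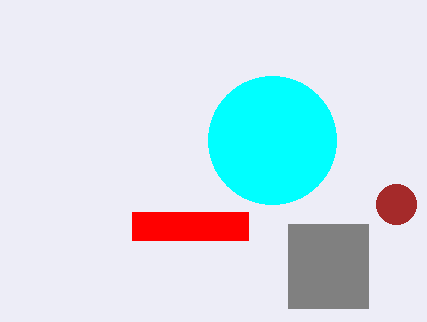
p_1 = 288, q_1 = 224, s_1 = 368, t_1 = 308, a_2 = 272, c_2 = 64, p_3 = 132, q_3 = 212, s_3 = 248, t_3 = 240, a_4 = 396, b_4 = 204, c_4 = 20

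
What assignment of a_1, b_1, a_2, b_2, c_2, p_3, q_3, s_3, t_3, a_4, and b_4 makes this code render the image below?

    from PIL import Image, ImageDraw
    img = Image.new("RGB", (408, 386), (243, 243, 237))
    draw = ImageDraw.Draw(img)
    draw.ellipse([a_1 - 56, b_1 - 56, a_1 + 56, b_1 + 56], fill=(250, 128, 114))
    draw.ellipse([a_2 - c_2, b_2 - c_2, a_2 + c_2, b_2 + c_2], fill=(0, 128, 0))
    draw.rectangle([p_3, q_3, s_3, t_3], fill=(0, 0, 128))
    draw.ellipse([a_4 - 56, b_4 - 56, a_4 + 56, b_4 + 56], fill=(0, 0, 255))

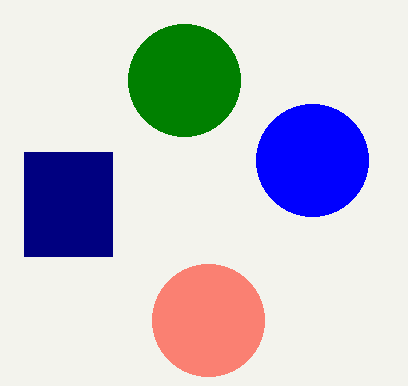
a_1 = 208
b_1 = 320
a_2 = 184
b_2 = 80
c_2 = 56
p_3 = 24
q_3 = 152
s_3 = 112
t_3 = 256
a_4 = 312
b_4 = 160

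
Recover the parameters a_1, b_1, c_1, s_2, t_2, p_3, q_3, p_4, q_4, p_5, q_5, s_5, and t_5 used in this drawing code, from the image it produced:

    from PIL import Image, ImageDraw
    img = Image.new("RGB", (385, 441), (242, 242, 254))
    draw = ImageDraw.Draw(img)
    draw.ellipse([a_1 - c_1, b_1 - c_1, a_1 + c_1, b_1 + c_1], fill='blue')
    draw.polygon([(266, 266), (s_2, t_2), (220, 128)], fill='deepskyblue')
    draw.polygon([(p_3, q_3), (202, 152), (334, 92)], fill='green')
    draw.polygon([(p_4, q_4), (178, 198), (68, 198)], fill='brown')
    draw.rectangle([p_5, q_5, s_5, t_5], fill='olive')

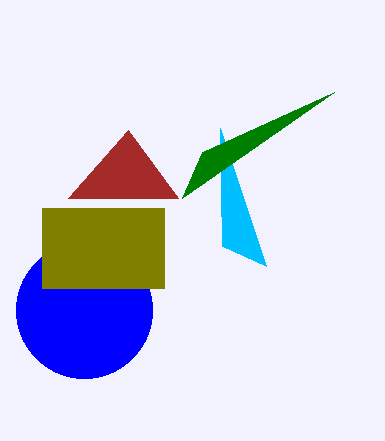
a_1 = 84, b_1 = 310, c_1 = 68, s_2 = 222, t_2 = 246, p_3 = 182, q_3 = 198, p_4 = 128, q_4 = 130, p_5 = 42, q_5 = 208, s_5 = 164, t_5 = 288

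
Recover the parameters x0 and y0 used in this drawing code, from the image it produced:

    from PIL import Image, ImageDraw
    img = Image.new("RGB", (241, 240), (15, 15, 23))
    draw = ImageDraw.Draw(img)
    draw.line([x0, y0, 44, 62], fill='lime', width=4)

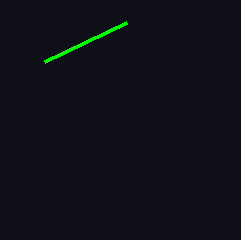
x0 = 126; y0 = 23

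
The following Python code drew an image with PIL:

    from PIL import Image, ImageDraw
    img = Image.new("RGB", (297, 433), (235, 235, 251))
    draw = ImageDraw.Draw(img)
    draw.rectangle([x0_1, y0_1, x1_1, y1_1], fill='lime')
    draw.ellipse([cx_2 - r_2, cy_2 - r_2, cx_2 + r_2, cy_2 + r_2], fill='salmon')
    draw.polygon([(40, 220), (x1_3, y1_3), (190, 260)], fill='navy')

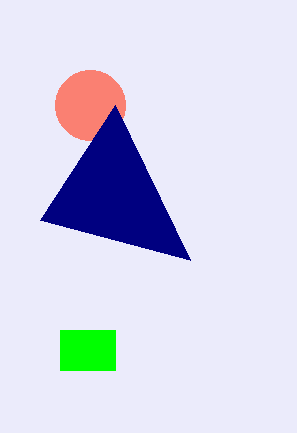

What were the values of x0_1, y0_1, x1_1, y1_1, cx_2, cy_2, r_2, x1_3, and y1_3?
x0_1 = 60
y0_1 = 330
x1_1 = 115
y1_1 = 370
cx_2 = 90
cy_2 = 105
r_2 = 35
x1_3 = 115
y1_3 = 105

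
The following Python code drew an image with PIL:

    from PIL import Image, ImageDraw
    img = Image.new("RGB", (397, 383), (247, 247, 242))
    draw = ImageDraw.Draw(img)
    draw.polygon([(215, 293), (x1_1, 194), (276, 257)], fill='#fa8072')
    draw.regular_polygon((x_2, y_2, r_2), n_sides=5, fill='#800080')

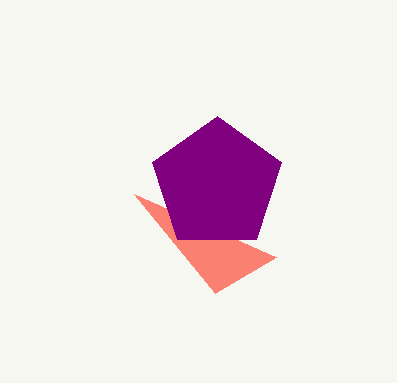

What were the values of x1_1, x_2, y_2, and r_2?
x1_1 = 134
x_2 = 217
y_2 = 184
r_2 = 68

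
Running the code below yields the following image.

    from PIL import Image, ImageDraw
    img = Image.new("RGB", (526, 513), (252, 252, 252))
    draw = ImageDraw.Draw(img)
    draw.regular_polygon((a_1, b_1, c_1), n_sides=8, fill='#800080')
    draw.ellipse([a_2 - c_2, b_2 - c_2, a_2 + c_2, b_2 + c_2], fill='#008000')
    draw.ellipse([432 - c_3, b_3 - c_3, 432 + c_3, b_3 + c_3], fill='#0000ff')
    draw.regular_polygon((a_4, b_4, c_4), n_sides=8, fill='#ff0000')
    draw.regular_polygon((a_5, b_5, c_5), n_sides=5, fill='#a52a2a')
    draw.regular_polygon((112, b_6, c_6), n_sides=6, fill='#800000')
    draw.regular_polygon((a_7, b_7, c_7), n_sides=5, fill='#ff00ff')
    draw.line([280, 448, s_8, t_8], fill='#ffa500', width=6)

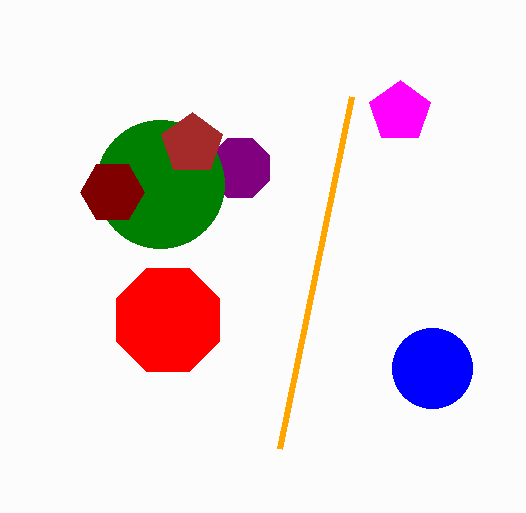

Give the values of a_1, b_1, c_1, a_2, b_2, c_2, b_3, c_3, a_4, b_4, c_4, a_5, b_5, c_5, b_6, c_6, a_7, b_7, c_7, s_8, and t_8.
a_1 = 240
b_1 = 168
c_1 = 32
a_2 = 160
b_2 = 184
c_2 = 64
b_3 = 368
c_3 = 40
a_4 = 168
b_4 = 320
c_4 = 56
a_5 = 192
b_5 = 144
c_5 = 32
b_6 = 192
c_6 = 32
a_7 = 400
b_7 = 112
c_7 = 32
s_8 = 352
t_8 = 96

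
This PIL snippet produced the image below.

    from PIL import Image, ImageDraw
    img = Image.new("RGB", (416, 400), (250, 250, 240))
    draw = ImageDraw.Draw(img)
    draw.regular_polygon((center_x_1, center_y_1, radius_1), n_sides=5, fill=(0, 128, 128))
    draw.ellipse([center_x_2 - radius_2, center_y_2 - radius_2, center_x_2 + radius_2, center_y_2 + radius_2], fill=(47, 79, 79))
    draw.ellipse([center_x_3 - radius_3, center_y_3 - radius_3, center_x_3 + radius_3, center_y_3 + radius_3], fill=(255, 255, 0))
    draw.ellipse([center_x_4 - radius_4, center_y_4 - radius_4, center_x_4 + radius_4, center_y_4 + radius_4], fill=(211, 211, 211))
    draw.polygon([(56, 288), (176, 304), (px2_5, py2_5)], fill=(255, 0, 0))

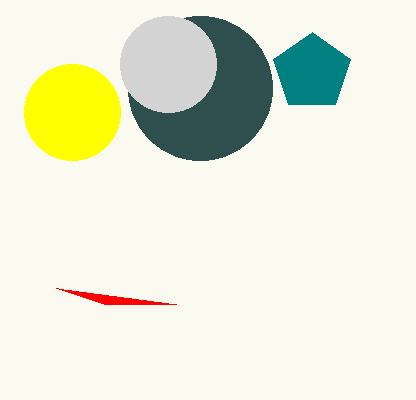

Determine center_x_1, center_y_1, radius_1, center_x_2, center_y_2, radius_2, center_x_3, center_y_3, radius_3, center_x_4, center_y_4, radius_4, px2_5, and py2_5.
center_x_1 = 312, center_y_1 = 72, radius_1 = 40, center_x_2 = 200, center_y_2 = 88, radius_2 = 72, center_x_3 = 72, center_y_3 = 112, radius_3 = 48, center_x_4 = 168, center_y_4 = 64, radius_4 = 48, px2_5 = 104, py2_5 = 304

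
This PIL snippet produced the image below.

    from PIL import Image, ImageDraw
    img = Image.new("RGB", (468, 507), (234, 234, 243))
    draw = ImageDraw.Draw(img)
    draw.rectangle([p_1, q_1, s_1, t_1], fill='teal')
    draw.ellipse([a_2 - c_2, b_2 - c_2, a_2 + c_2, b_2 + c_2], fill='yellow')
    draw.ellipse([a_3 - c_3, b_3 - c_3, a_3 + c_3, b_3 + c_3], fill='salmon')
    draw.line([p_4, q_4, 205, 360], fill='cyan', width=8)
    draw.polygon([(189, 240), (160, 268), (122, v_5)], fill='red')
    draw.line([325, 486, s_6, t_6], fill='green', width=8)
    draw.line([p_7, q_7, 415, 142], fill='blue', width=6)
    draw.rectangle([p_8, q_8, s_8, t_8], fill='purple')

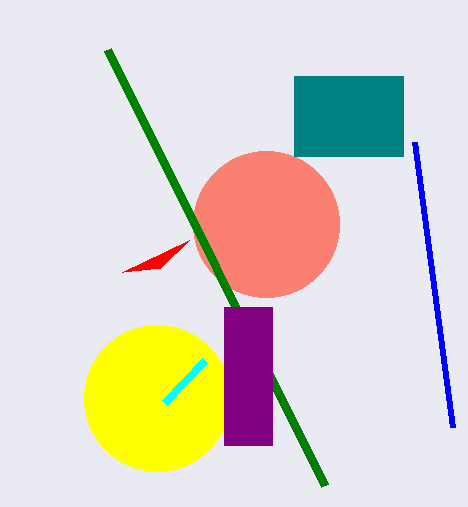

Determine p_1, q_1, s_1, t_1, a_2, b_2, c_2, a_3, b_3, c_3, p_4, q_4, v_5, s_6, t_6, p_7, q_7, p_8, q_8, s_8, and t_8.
p_1 = 294
q_1 = 76
s_1 = 403
t_1 = 156
a_2 = 157
b_2 = 398
c_2 = 73
a_3 = 266
b_3 = 224
c_3 = 73
p_4 = 165
q_4 = 402
v_5 = 272
s_6 = 108
t_6 = 50
p_7 = 453
q_7 = 427
p_8 = 224
q_8 = 307
s_8 = 272
t_8 = 445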